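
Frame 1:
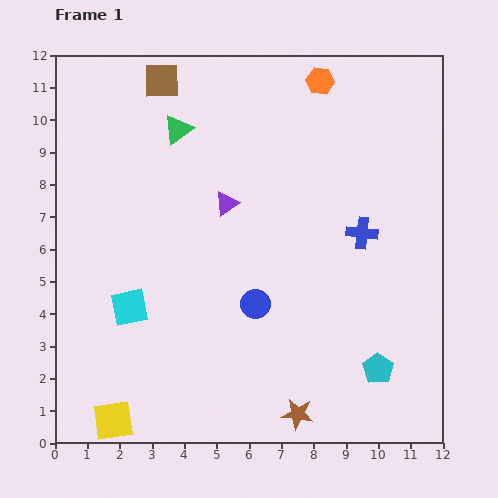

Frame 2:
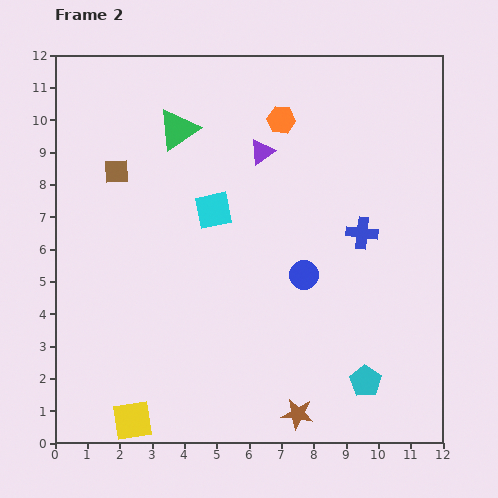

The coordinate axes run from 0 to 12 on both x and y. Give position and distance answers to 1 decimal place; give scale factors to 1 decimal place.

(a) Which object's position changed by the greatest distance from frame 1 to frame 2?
the cyan square

(moved 4.0; next 3.1)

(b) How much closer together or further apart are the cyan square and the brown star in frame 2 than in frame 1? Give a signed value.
+0.6

Distance in frame 1: 6.2. Distance in frame 2: 6.8.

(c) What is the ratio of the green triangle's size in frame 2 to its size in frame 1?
1.4×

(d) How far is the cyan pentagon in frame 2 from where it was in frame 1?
0.6

The cyan pentagon moved from (10.0, 2.3) to (9.6, 1.9), a distance of √(0.4² + 0.4²) ≈ 0.6.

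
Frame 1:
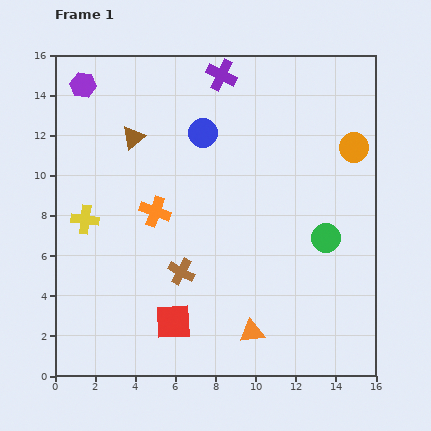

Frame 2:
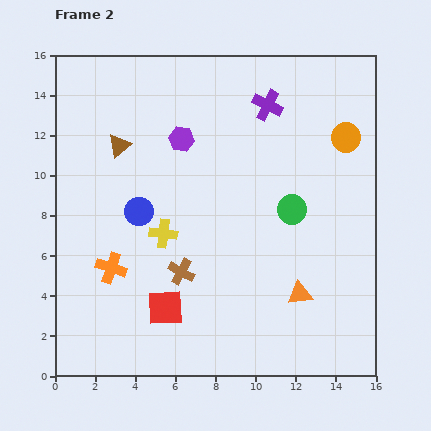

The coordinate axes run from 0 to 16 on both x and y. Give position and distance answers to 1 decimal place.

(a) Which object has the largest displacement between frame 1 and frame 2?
the purple hexagon

(moved 5.6; next 5.0)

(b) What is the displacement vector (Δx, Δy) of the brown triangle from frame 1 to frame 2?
(-0.7, -0.4)

The brown triangle was at (3.9, 11.9) in frame 1 and (3.2, 11.5) in frame 2.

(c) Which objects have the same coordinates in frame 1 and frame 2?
the brown cross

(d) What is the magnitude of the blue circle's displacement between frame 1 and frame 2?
5.0

The blue circle moved from (7.4, 12.1) to (4.2, 8.2), a distance of √(3.2² + 3.9²) ≈ 5.0.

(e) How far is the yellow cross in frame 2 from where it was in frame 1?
4.0

The yellow cross moved from (1.5, 7.8) to (5.4, 7.1), a distance of √(3.9² + 0.7²) ≈ 4.0.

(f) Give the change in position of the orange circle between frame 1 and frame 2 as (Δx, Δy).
(-0.4, 0.5)

The orange circle was at (14.9, 11.4) in frame 1 and (14.5, 11.9) in frame 2.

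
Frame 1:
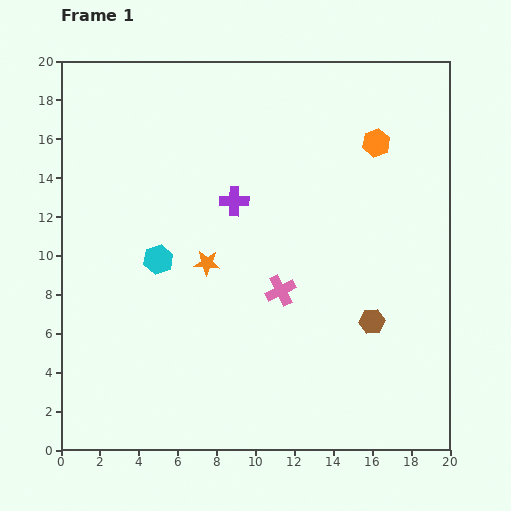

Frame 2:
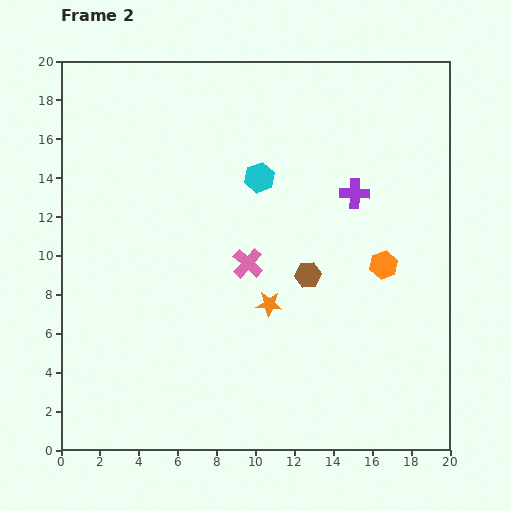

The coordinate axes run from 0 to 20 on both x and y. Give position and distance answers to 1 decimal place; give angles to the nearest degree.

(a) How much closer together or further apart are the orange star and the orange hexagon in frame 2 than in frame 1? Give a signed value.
-4.5

Distance in frame 1: 10.7. Distance in frame 2: 6.2.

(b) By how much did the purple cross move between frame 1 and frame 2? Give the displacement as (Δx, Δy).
(6.2, 0.4)

The purple cross was at (8.9, 12.8) in frame 1 and (15.1, 13.2) in frame 2.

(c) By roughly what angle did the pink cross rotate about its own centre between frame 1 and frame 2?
21° counter-clockwise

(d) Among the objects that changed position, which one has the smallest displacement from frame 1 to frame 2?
the pink cross

(moved 2.2)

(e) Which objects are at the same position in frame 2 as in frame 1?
none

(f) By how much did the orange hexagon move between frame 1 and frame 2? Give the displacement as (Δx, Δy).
(0.4, -6.3)

The orange hexagon was at (16.2, 15.8) in frame 1 and (16.6, 9.5) in frame 2.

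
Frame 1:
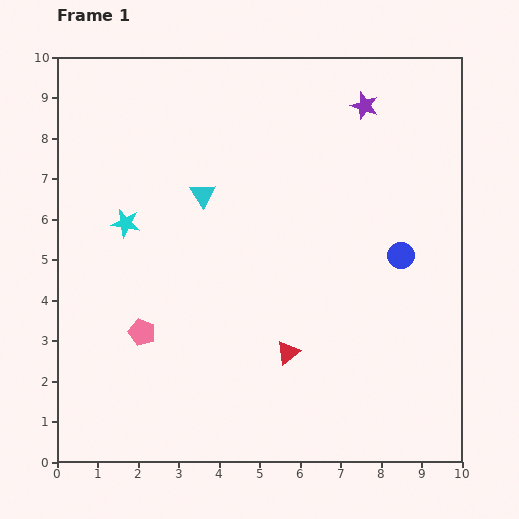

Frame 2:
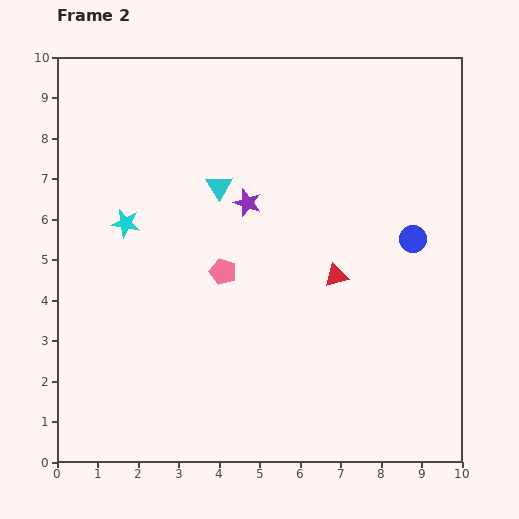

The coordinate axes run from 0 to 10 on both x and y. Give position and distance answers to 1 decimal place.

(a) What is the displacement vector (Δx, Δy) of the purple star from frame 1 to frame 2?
(-2.9, -2.4)

The purple star was at (7.6, 8.8) in frame 1 and (4.7, 6.4) in frame 2.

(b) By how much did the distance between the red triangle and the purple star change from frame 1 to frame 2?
-3.6

Distance in frame 1: 6.4. Distance in frame 2: 2.8.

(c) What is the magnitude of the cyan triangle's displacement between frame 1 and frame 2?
0.4

The cyan triangle moved from (3.6, 6.6) to (4.0, 6.8), a distance of √(0.4² + 0.2²) ≈ 0.4.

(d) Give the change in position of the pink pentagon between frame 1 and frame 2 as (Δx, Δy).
(2.0, 1.5)

The pink pentagon was at (2.1, 3.2) in frame 1 and (4.1, 4.7) in frame 2.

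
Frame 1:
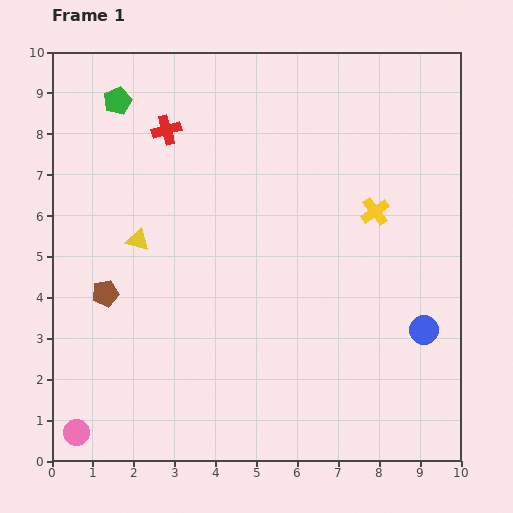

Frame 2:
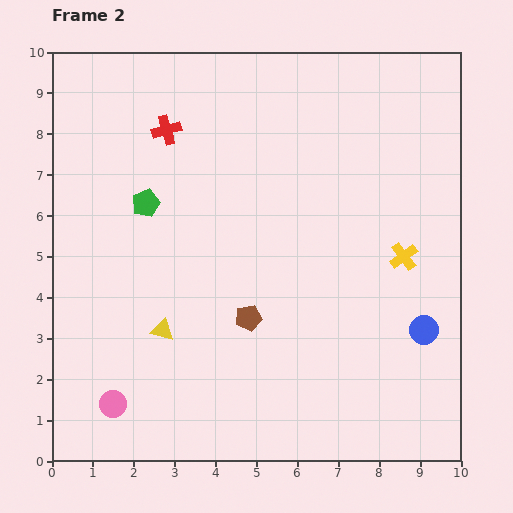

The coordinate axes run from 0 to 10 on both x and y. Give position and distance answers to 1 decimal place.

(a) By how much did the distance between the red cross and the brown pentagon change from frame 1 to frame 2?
+0.7

Distance in frame 1: 4.3. Distance in frame 2: 5.0.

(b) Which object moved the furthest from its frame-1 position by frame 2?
the brown pentagon

(moved 3.6; next 2.6)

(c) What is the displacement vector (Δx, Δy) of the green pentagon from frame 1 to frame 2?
(0.7, -2.5)

The green pentagon was at (1.6, 8.8) in frame 1 and (2.3, 6.3) in frame 2.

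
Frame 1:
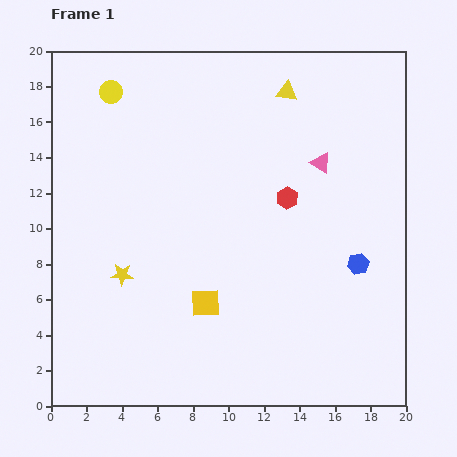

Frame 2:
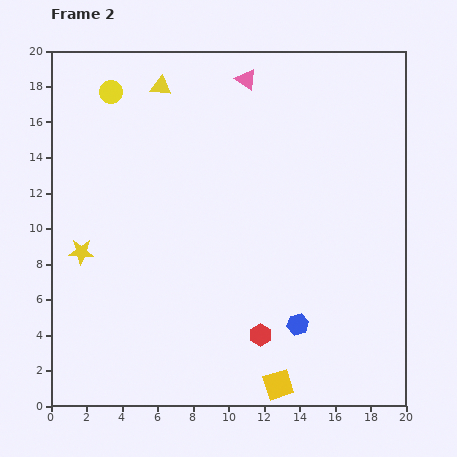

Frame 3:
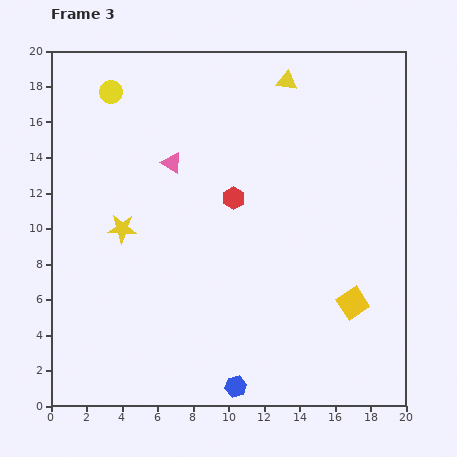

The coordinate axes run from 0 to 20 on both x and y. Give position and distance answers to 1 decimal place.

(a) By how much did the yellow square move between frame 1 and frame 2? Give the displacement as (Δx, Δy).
(4.1, -4.6)

The yellow square was at (8.7, 5.8) in frame 1 and (12.8, 1.2) in frame 2.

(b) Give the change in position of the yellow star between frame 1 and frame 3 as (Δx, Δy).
(0.0, 2.6)

The yellow star was at (4.0, 7.4) in frame 1 and (4.0, 10.0) in frame 3.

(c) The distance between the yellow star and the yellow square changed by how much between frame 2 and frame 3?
+0.3

Distance in frame 2: 13.4. Distance in frame 3: 13.7.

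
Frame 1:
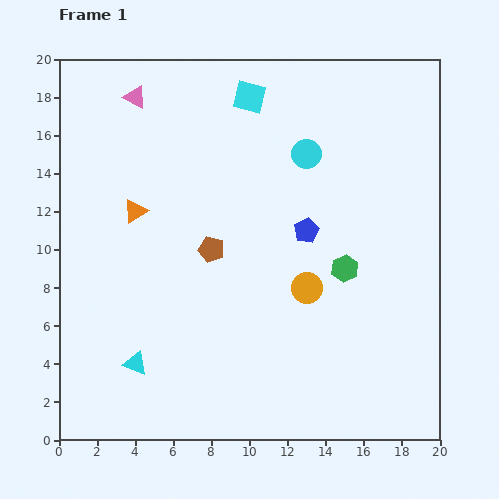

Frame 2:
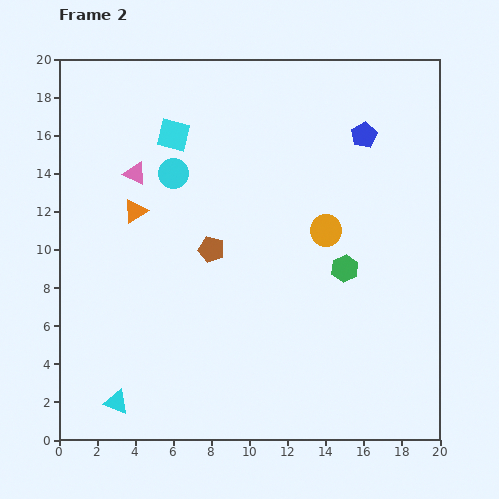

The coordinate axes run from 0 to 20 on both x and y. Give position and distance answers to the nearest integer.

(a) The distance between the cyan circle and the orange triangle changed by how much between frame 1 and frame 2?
-6

Distance in frame 1: 9. Distance in frame 2: 3.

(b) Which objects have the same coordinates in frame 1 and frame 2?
the green hexagon, the brown pentagon, the orange triangle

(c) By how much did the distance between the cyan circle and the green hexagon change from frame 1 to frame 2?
+4

Distance in frame 1: 6. Distance in frame 2: 10.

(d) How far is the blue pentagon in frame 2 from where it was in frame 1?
6

The blue pentagon moved from (13, 11) to (16, 16), a distance of √(3² + 5²) ≈ 6.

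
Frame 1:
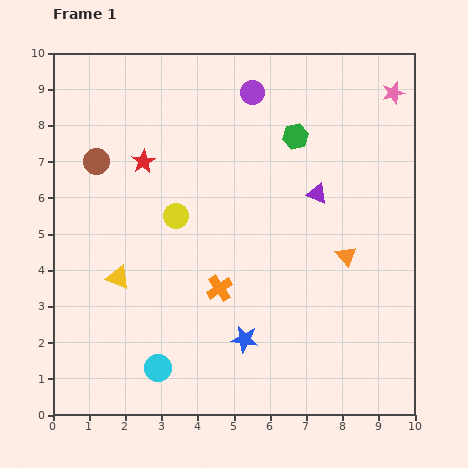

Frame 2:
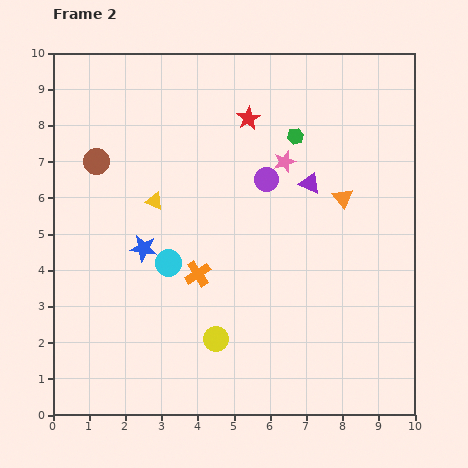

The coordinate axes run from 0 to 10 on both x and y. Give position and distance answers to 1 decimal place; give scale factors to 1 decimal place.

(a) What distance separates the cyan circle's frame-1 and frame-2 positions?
2.9

The cyan circle moved from (2.9, 1.3) to (3.2, 4.2), a distance of √(0.3² + 2.9²) ≈ 2.9.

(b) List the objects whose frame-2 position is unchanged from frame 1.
the green hexagon, the brown circle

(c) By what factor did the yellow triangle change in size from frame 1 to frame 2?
0.8×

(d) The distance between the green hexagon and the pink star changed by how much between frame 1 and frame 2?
-2.2

Distance in frame 1: 3.0. Distance in frame 2: 0.8.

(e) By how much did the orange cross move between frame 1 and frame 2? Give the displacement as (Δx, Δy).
(-0.6, 0.4)

The orange cross was at (4.6, 3.5) in frame 1 and (4.0, 3.9) in frame 2.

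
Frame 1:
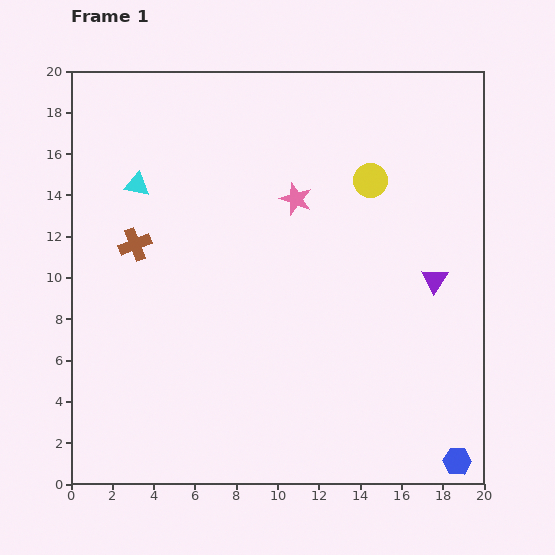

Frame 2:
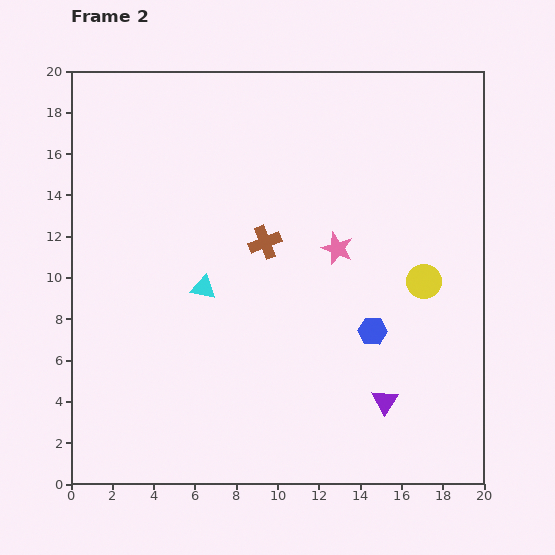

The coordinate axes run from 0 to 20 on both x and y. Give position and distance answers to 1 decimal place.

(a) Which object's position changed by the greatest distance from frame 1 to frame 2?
the blue hexagon

(moved 7.5; next 6.4)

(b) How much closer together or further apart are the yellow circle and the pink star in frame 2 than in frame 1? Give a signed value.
+0.8

Distance in frame 1: 3.7. Distance in frame 2: 4.5.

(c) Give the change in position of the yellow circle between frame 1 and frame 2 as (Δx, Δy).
(2.6, -4.9)

The yellow circle was at (14.5, 14.7) in frame 1 and (17.1, 9.8) in frame 2.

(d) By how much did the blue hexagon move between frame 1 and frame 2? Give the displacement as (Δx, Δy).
(-4.1, 6.3)

The blue hexagon was at (18.7, 1.1) in frame 1 and (14.6, 7.4) in frame 2.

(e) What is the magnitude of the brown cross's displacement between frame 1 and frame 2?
6.3

The brown cross moved from (3.1, 11.6) to (9.4, 11.7), a distance of √(6.3² + 0.1²) ≈ 6.3.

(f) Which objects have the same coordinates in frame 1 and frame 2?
none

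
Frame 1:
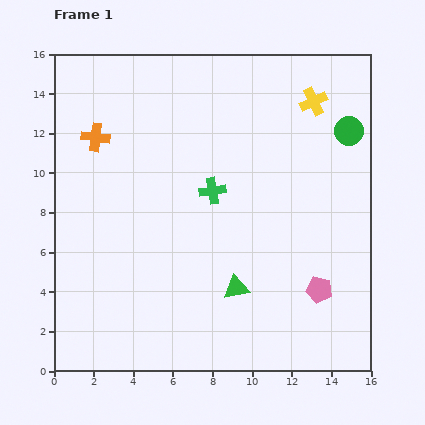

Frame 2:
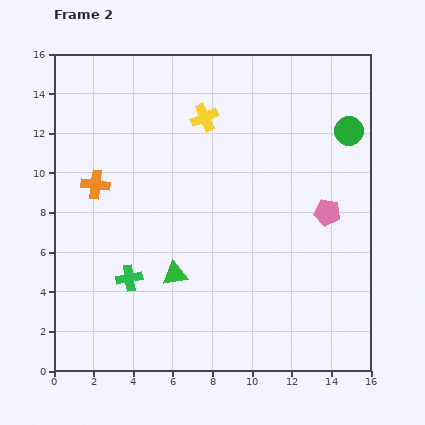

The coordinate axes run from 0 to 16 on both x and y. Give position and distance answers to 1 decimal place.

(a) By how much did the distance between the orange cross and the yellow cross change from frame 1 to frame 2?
-4.6

Distance in frame 1: 11.1. Distance in frame 2: 6.5.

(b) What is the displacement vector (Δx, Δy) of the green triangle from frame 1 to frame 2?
(-3.1, 0.7)

The green triangle was at (9.2, 4.2) in frame 1 and (6.1, 4.9) in frame 2.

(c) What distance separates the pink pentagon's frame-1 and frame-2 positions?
3.9

The pink pentagon moved from (13.4, 4.1) to (13.8, 8.0), a distance of √(0.4² + 3.9²) ≈ 3.9.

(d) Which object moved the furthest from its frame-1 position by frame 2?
the green cross

(moved 6.1; next 5.6)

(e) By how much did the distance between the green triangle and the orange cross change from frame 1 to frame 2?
-4.4

Distance in frame 1: 10.4. Distance in frame 2: 6.0.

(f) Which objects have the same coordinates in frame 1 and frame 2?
the green circle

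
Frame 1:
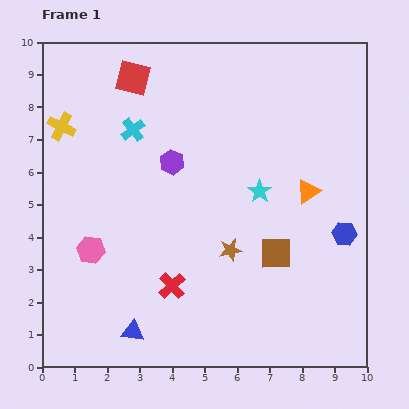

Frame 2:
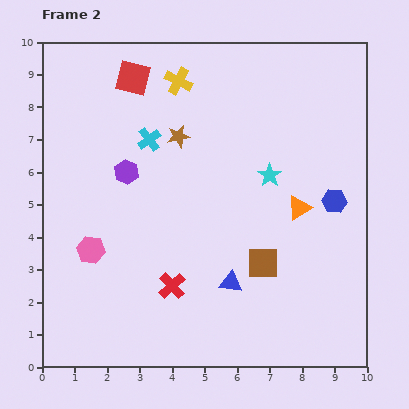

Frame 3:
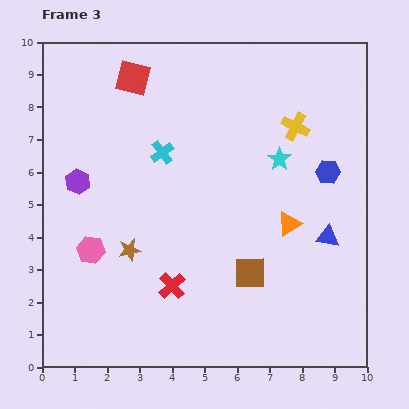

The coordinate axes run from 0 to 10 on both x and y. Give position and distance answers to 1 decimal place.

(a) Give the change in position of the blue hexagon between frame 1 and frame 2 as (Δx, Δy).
(-0.3, 1.0)

The blue hexagon was at (9.3, 4.1) in frame 1 and (9.0, 5.1) in frame 2.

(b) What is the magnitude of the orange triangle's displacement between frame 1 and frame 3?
1.2

The orange triangle moved from (8.2, 5.4) to (7.6, 4.4), a distance of √(0.6² + 1.0²) ≈ 1.2.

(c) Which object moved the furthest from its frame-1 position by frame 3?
the yellow cross

(moved 7.2; next 6.7)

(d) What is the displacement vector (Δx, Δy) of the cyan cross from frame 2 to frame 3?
(0.4, -0.4)

The cyan cross was at (3.3, 7.0) in frame 2 and (3.7, 6.6) in frame 3.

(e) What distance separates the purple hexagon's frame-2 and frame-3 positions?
1.5

The purple hexagon moved from (2.6, 6.0) to (1.1, 5.7), a distance of √(1.5² + 0.3²) ≈ 1.5.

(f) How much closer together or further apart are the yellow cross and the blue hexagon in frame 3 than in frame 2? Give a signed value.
-4.4

Distance in frame 2: 6.1. Distance in frame 3: 1.7.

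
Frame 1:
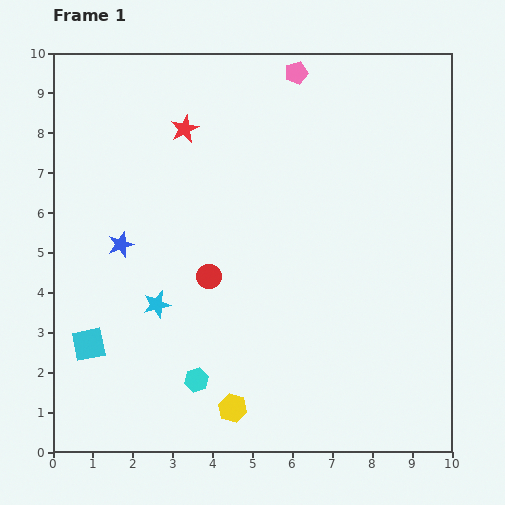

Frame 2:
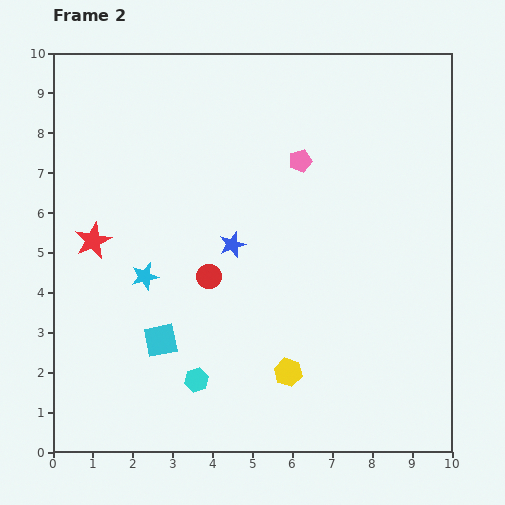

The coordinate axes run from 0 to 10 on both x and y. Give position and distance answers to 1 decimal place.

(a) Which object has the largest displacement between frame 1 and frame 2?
the red star

(moved 3.6; next 2.8)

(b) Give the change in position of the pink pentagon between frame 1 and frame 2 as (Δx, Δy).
(0.1, -2.2)

The pink pentagon was at (6.1, 9.5) in frame 1 and (6.2, 7.3) in frame 2.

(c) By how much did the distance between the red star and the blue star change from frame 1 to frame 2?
+0.2

Distance in frame 1: 3.3. Distance in frame 2: 3.5.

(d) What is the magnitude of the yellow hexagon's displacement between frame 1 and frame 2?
1.7

The yellow hexagon moved from (4.5, 1.1) to (5.9, 2.0), a distance of √(1.4² + 0.9²) ≈ 1.7.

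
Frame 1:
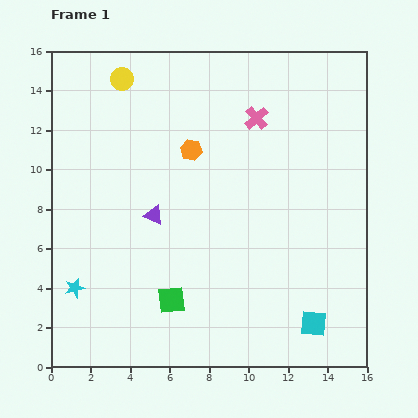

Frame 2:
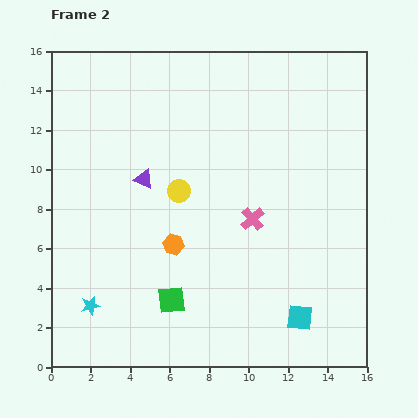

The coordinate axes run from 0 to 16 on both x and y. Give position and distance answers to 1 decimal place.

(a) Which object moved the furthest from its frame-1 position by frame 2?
the yellow circle

(moved 6.4; next 5.1)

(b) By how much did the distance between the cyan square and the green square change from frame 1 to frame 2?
-0.7

Distance in frame 1: 7.3. Distance in frame 2: 6.6.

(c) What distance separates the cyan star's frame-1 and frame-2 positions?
1.2

The cyan star moved from (1.2, 4.0) to (2.0, 3.1), a distance of √(0.8² + 0.9²) ≈ 1.2.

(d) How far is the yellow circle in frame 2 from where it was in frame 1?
6.4

The yellow circle moved from (3.6, 14.6) to (6.5, 8.9), a distance of √(2.9² + 5.7²) ≈ 6.4.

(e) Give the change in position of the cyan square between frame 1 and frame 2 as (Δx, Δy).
(-0.7, 0.3)

The cyan square was at (13.3, 2.2) in frame 1 and (12.6, 2.5) in frame 2.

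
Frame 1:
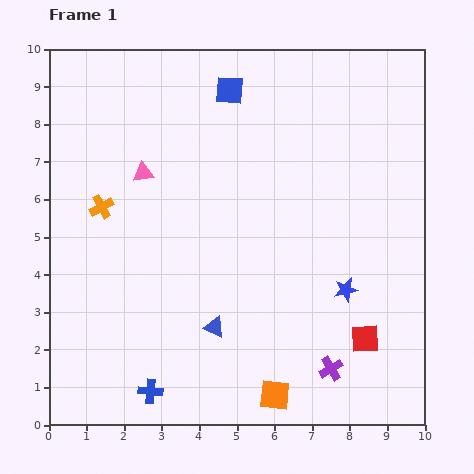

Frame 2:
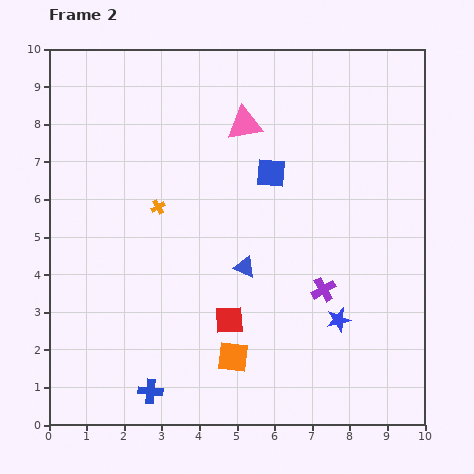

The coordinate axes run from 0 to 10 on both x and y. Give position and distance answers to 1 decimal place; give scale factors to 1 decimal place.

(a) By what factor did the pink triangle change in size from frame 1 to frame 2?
1.6×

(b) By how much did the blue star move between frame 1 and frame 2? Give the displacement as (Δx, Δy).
(-0.2, -0.8)

The blue star was at (7.9, 3.6) in frame 1 and (7.7, 2.8) in frame 2.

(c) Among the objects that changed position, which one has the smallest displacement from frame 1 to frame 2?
the blue star

(moved 0.8)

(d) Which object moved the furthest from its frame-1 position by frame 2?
the red square

(moved 3.6; next 3.0)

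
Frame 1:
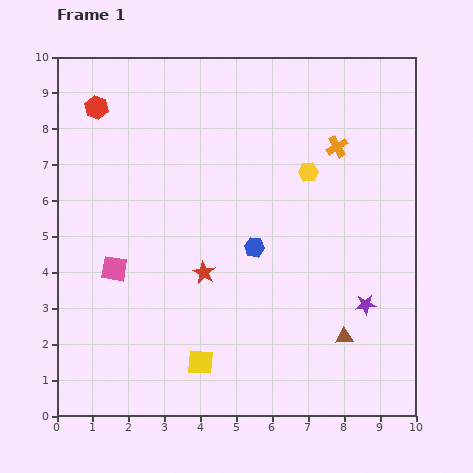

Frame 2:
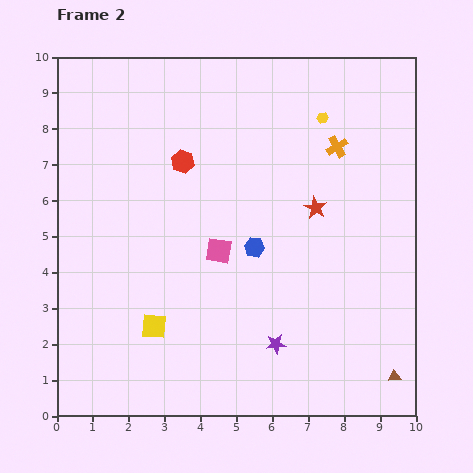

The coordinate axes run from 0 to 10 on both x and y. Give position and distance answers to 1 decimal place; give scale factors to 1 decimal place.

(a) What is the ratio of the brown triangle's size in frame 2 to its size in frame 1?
0.7×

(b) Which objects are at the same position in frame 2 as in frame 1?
the orange cross, the blue hexagon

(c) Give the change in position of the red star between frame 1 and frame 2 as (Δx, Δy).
(3.1, 1.8)

The red star was at (4.1, 4.0) in frame 1 and (7.2, 5.8) in frame 2.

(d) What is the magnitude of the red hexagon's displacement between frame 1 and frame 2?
2.8

The red hexagon moved from (1.1, 8.6) to (3.5, 7.1), a distance of √(2.4² + 1.5²) ≈ 2.8.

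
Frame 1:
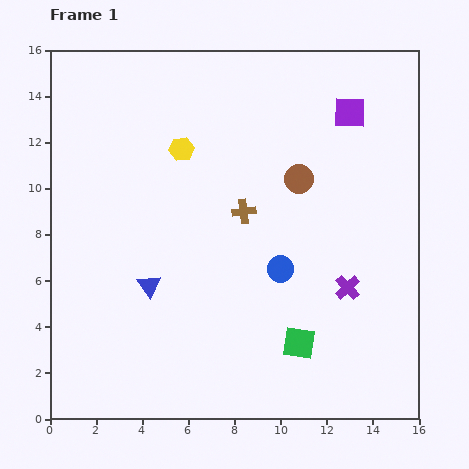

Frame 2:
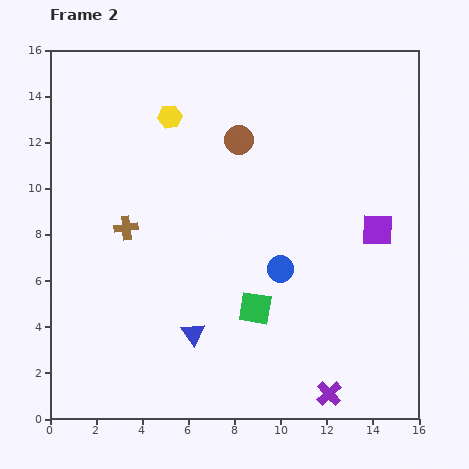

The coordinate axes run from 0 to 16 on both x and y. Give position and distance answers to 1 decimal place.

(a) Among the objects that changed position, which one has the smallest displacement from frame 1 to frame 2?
the yellow hexagon

(moved 1.5)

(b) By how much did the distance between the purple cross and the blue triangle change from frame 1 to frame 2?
-2.2

Distance in frame 1: 8.6. Distance in frame 2: 6.4.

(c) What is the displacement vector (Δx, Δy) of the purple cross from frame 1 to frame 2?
(-0.8, -4.6)

The purple cross was at (12.9, 5.7) in frame 1 and (12.1, 1.1) in frame 2.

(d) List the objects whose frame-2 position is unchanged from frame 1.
the blue circle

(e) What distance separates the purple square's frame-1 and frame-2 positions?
5.2

The purple square moved from (13.0, 13.3) to (14.2, 8.2), a distance of √(1.2² + 5.1²) ≈ 5.2.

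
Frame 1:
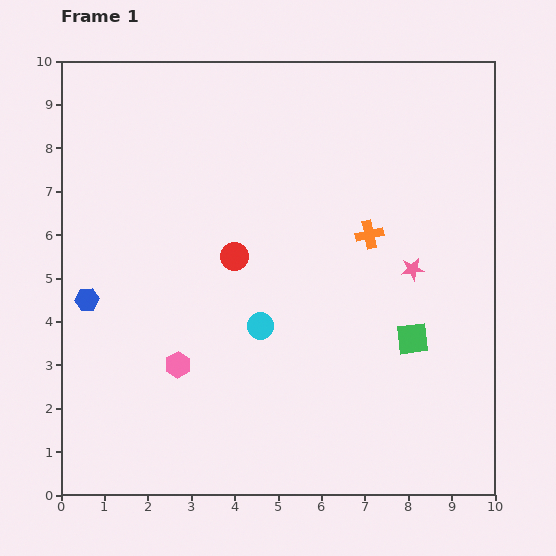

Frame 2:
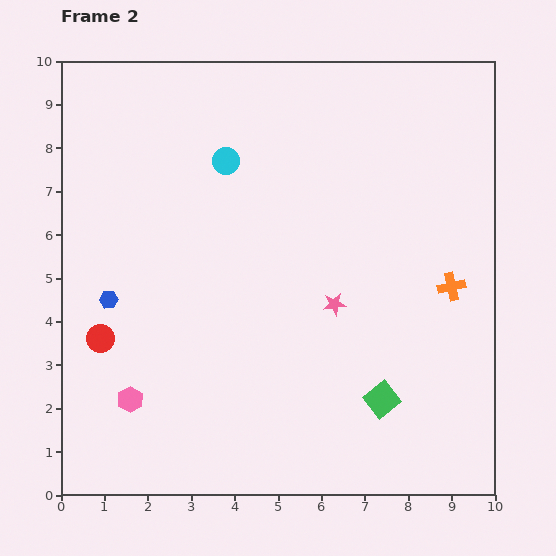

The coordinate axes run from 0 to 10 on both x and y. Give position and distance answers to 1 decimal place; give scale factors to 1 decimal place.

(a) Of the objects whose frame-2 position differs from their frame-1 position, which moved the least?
the blue hexagon

(moved 0.5)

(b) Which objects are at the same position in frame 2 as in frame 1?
none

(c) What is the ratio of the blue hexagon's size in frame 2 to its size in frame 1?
0.8×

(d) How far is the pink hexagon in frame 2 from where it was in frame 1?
1.4

The pink hexagon moved from (2.7, 3.0) to (1.6, 2.2), a distance of √(1.1² + 0.8²) ≈ 1.4.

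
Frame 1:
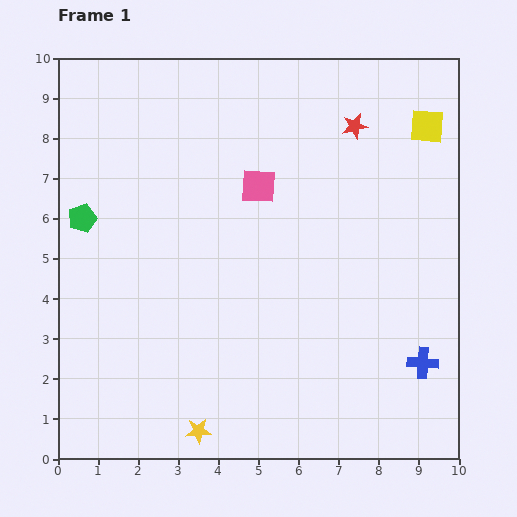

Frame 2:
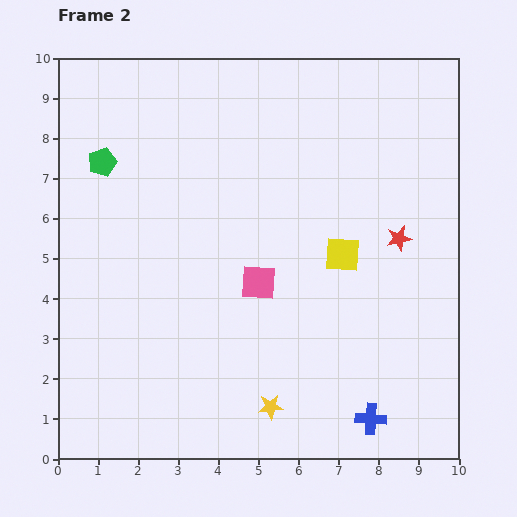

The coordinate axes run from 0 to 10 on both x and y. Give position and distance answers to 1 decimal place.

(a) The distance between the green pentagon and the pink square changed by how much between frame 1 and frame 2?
+0.4

Distance in frame 1: 4.5. Distance in frame 2: 4.9.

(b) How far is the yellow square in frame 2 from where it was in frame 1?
3.8

The yellow square moved from (9.2, 8.3) to (7.1, 5.1), a distance of √(2.1² + 3.2²) ≈ 3.8.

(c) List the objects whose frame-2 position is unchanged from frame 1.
none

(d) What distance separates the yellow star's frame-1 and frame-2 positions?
1.9

The yellow star moved from (3.5, 0.7) to (5.3, 1.3), a distance of √(1.8² + 0.6²) ≈ 1.9.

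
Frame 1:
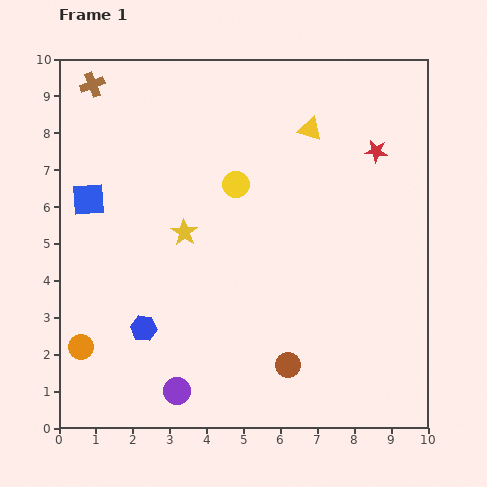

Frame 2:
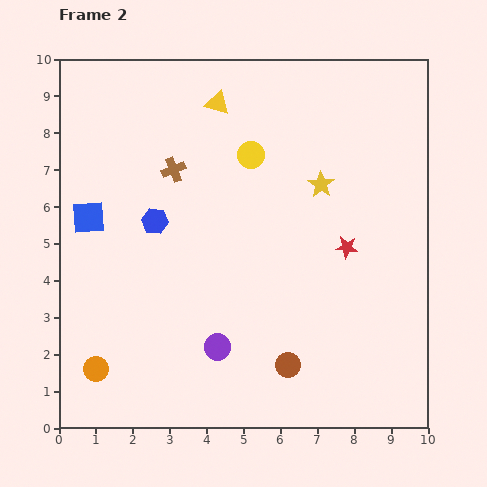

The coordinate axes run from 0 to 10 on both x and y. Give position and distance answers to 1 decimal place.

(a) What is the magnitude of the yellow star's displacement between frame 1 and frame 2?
3.9

The yellow star moved from (3.4, 5.3) to (7.1, 6.6), a distance of √(3.7² + 1.3²) ≈ 3.9.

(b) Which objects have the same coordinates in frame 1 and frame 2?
the brown circle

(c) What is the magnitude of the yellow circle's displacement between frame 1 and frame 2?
0.9

The yellow circle moved from (4.8, 6.6) to (5.2, 7.4), a distance of √(0.4² + 0.8²) ≈ 0.9.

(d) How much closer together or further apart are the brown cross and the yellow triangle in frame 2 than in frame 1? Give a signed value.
-3.8

Distance in frame 1: 6.0. Distance in frame 2: 2.2.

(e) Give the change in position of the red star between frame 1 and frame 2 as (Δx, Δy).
(-0.8, -2.6)

The red star was at (8.6, 7.5) in frame 1 and (7.8, 4.9) in frame 2.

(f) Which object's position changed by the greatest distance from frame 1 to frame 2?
the yellow star

(moved 3.9; next 3.2)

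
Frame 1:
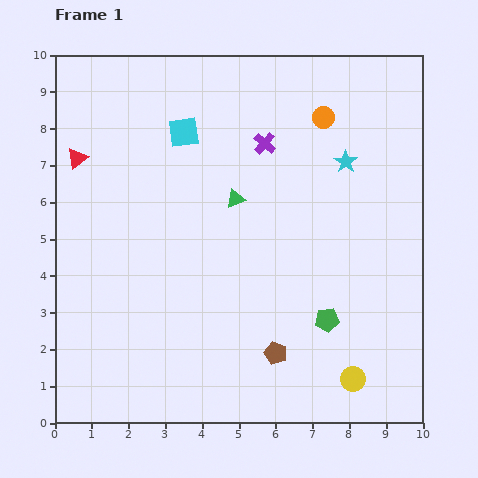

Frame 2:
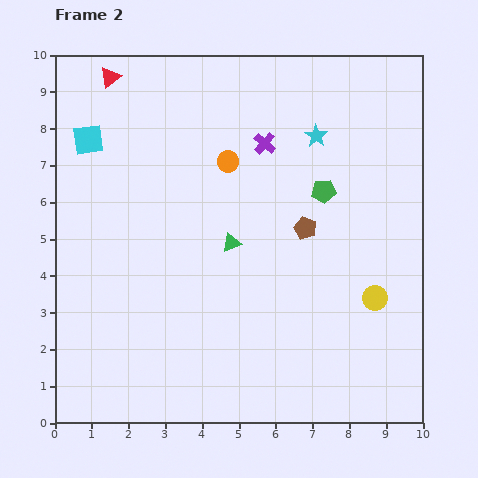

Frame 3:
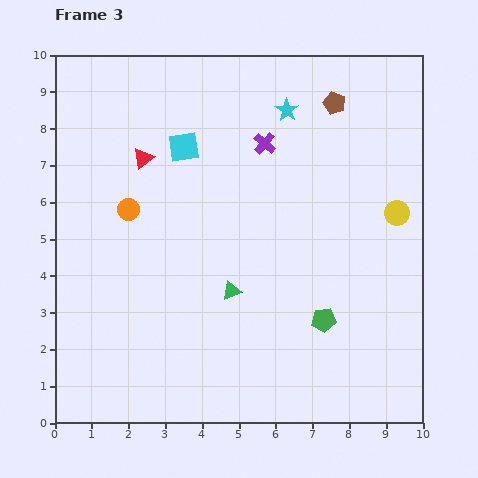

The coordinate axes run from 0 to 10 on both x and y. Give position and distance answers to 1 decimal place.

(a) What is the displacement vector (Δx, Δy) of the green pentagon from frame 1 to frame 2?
(-0.1, 3.5)

The green pentagon was at (7.4, 2.8) in frame 1 and (7.3, 6.3) in frame 2.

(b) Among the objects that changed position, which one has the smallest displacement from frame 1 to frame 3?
the green pentagon

(moved 0.1)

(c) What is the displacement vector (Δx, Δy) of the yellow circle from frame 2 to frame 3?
(0.6, 2.3)

The yellow circle was at (8.7, 3.4) in frame 2 and (9.3, 5.7) in frame 3.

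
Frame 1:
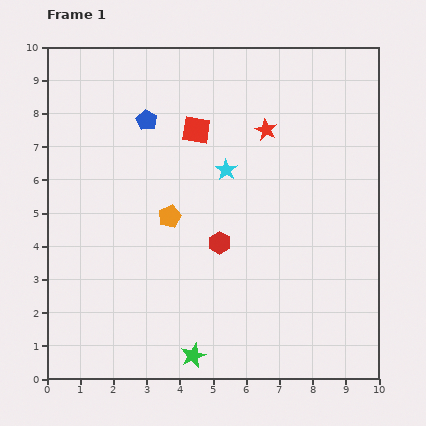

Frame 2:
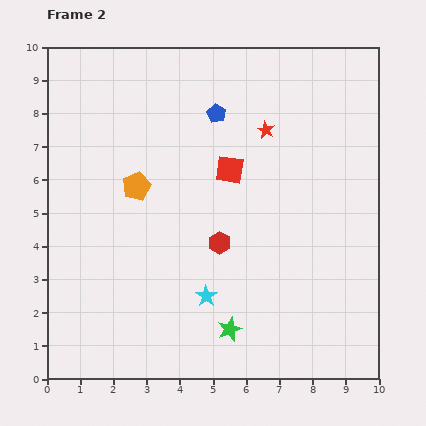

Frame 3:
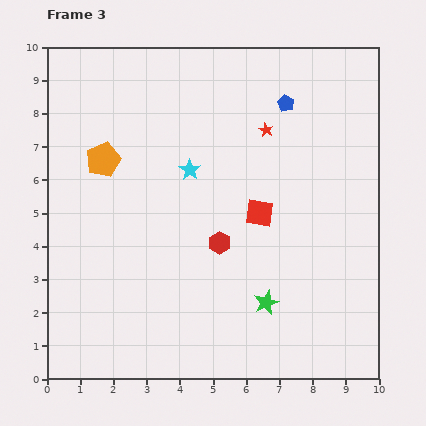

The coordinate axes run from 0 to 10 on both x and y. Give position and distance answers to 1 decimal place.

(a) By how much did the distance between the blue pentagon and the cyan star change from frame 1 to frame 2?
+2.7

Distance in frame 1: 2.8. Distance in frame 2: 5.5.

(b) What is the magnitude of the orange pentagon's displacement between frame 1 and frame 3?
2.6

The orange pentagon moved from (3.7, 4.9) to (1.7, 6.6), a distance of √(2.0² + 1.7²) ≈ 2.6.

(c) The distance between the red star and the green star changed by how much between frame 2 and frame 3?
-0.9

Distance in frame 2: 6.1. Distance in frame 3: 5.2.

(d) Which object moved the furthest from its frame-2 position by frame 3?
the cyan star

(moved 3.8; next 2.1)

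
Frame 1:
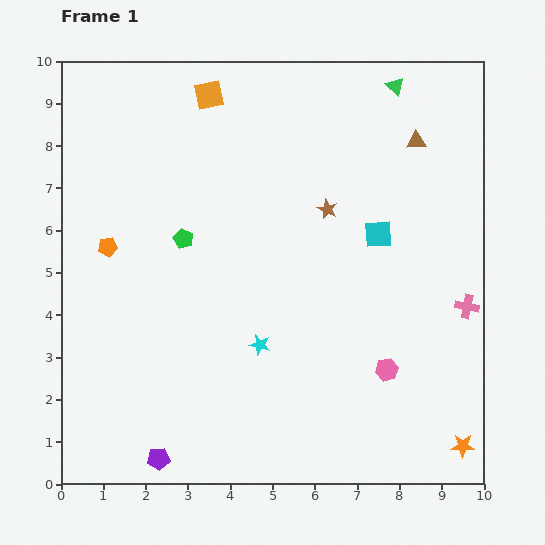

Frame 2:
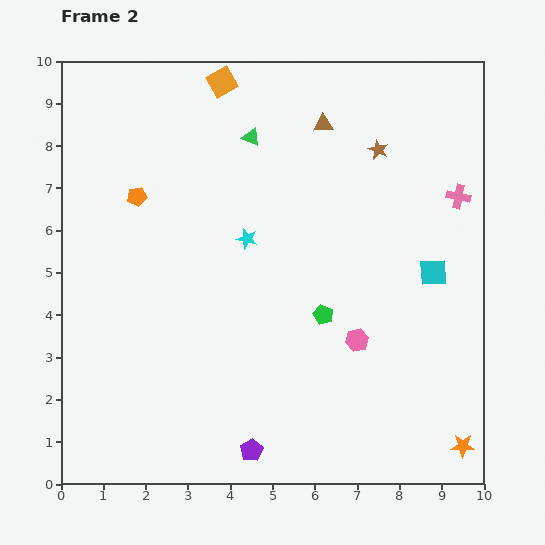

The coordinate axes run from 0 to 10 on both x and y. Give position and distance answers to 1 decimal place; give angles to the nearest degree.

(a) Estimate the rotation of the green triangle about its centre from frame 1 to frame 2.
19° counter-clockwise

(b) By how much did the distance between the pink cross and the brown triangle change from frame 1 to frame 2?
-0.5

Distance in frame 1: 4.1. Distance in frame 2: 3.6.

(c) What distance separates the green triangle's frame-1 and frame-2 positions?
3.6

The green triangle moved from (7.9, 9.4) to (4.5, 8.2), a distance of √(3.4² + 1.2²) ≈ 3.6.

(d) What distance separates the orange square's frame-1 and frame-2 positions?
0.4

The orange square moved from (3.5, 9.2) to (3.8, 9.5), a distance of √(0.3² + 0.3²) ≈ 0.4.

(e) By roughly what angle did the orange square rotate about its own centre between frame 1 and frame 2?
18° counter-clockwise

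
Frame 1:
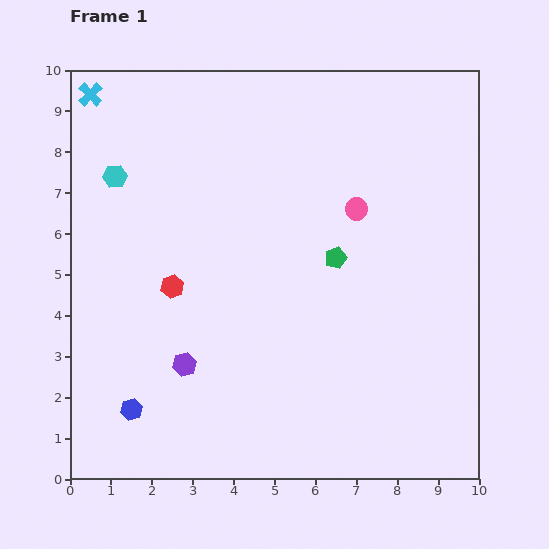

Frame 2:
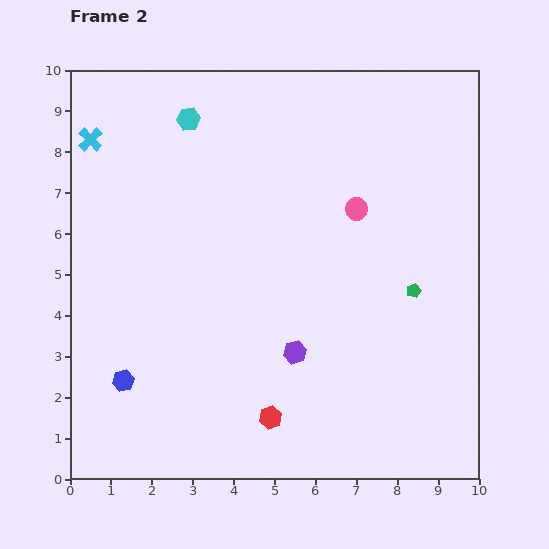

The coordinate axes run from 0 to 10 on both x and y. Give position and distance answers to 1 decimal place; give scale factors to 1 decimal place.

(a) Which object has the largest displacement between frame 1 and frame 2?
the red hexagon

(moved 4.0; next 2.7)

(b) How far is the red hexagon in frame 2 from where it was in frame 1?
4.0

The red hexagon moved from (2.5, 4.7) to (4.9, 1.5), a distance of √(2.4² + 3.2²) ≈ 4.0.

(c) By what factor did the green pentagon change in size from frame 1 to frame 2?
0.7×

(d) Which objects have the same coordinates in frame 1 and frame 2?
the pink circle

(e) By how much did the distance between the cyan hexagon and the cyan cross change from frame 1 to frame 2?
+0.4

Distance in frame 1: 2.1. Distance in frame 2: 2.5.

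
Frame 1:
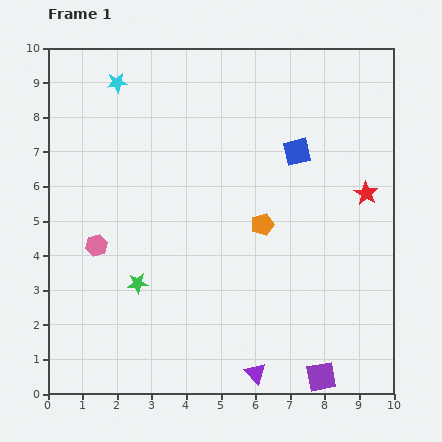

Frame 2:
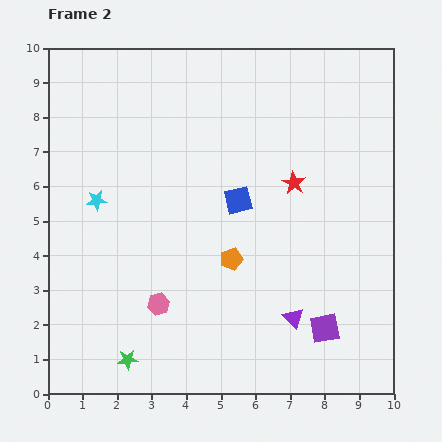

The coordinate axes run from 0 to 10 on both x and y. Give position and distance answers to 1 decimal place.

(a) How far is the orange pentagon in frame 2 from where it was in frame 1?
1.3

The orange pentagon moved from (6.2, 4.9) to (5.3, 3.9), a distance of √(0.9² + 1.0²) ≈ 1.3.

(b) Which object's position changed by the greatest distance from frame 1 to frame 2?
the cyan star

(moved 3.5; next 2.5)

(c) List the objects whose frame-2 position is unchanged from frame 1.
none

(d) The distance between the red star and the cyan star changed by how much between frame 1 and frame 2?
-2.2

Distance in frame 1: 7.9. Distance in frame 2: 5.7.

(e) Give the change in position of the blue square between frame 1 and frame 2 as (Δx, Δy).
(-1.7, -1.4)

The blue square was at (7.2, 7.0) in frame 1 and (5.5, 5.6) in frame 2.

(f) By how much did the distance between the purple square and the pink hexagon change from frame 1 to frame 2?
-2.6

Distance in frame 1: 7.5. Distance in frame 2: 4.9.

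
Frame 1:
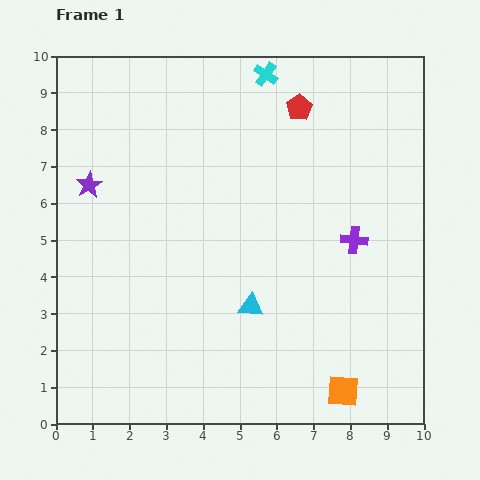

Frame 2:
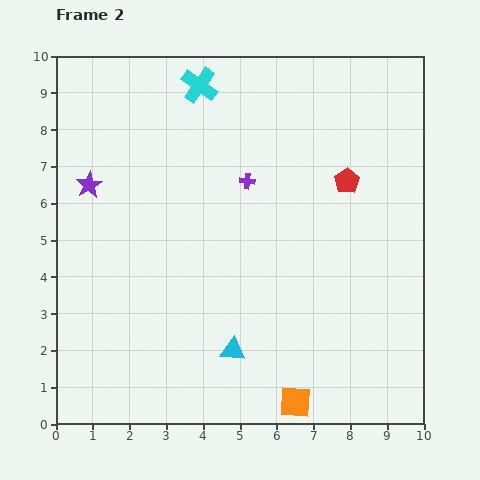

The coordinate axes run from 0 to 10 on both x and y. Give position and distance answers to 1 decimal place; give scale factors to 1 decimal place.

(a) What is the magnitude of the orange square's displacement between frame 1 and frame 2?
1.3

The orange square moved from (7.8, 0.9) to (6.5, 0.6), a distance of √(1.3² + 0.3²) ≈ 1.3.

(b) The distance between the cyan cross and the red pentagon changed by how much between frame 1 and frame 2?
+3.5

Distance in frame 1: 1.3. Distance in frame 2: 4.8.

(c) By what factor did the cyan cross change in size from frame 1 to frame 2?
1.5×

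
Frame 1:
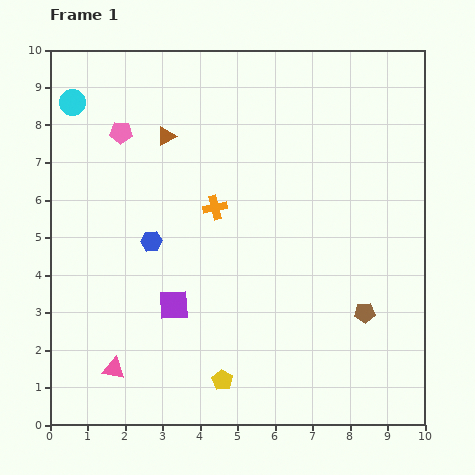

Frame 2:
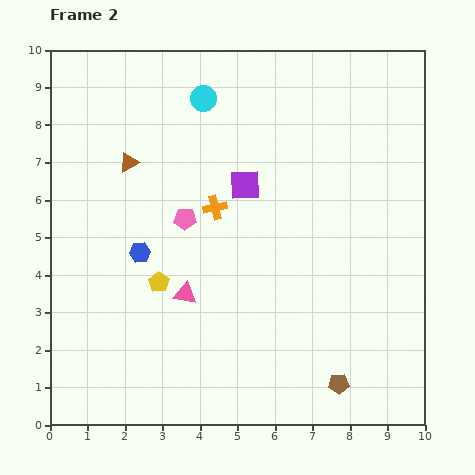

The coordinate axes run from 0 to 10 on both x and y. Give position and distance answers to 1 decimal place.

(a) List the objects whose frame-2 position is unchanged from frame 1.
the orange cross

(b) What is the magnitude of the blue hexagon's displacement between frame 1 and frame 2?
0.4

The blue hexagon moved from (2.7, 4.9) to (2.4, 4.6), a distance of √(0.3² + 0.3²) ≈ 0.4.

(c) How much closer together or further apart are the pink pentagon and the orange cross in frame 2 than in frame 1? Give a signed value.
-2.3

Distance in frame 1: 3.2. Distance in frame 2: 0.9.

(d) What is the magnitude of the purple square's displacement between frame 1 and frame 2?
3.7

The purple square moved from (3.3, 3.2) to (5.2, 6.4), a distance of √(1.9² + 3.2²) ≈ 3.7.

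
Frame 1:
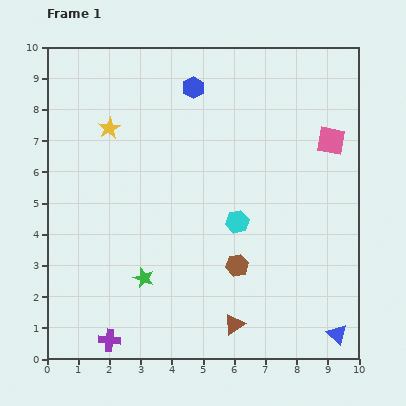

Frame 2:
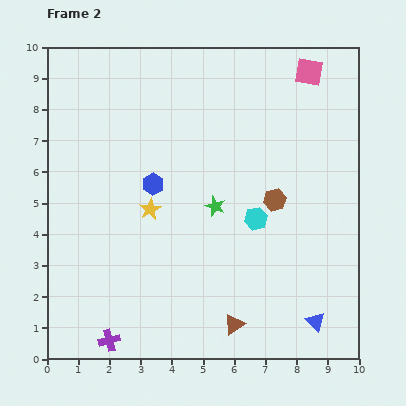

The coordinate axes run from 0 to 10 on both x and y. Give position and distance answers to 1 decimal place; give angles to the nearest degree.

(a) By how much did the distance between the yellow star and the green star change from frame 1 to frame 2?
-2.8

Distance in frame 1: 4.9. Distance in frame 2: 2.1.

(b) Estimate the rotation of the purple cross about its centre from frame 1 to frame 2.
20° counter-clockwise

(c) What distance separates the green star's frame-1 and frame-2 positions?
3.3

The green star moved from (3.1, 2.6) to (5.4, 4.9), a distance of √(2.3² + 2.3²) ≈ 3.3.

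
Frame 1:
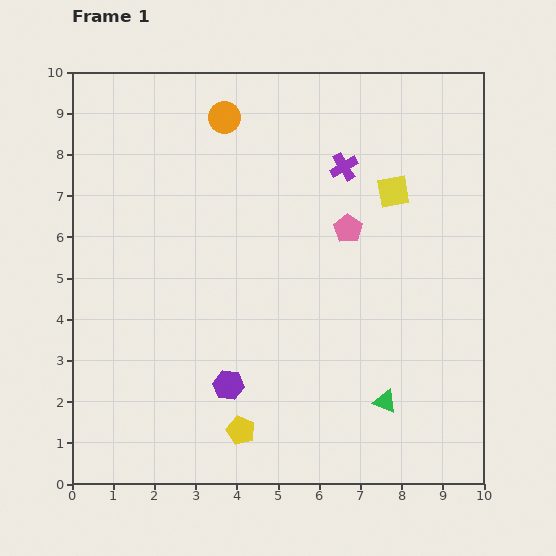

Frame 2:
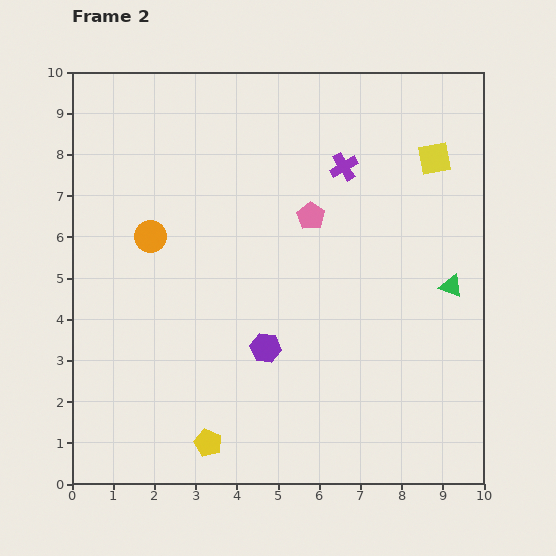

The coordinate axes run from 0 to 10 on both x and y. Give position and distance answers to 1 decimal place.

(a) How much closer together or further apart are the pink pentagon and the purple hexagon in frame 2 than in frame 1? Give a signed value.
-1.4

Distance in frame 1: 4.8. Distance in frame 2: 3.4.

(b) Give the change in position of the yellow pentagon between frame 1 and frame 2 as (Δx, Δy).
(-0.8, -0.3)

The yellow pentagon was at (4.1, 1.3) in frame 1 and (3.3, 1.0) in frame 2.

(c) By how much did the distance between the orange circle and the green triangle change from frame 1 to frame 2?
-0.5

Distance in frame 1: 7.9. Distance in frame 2: 7.4.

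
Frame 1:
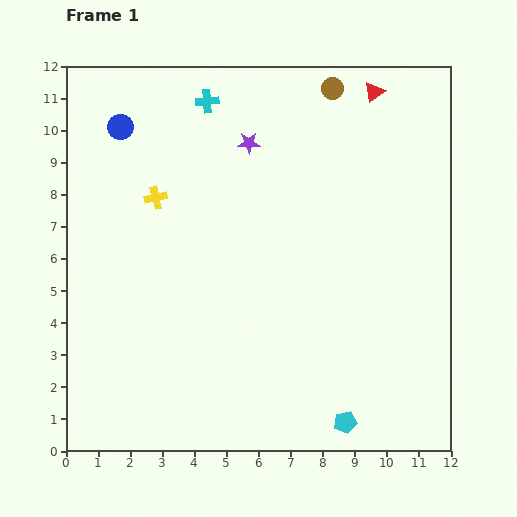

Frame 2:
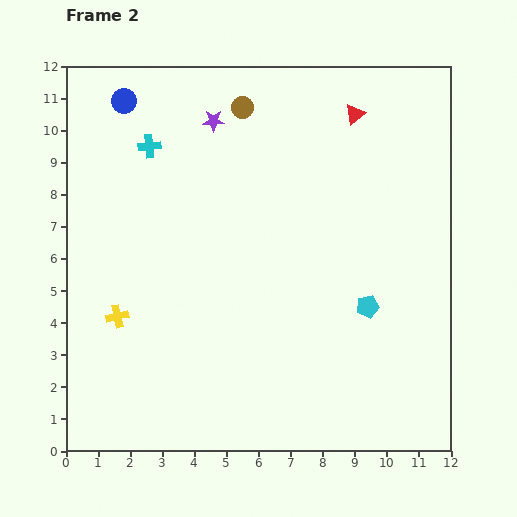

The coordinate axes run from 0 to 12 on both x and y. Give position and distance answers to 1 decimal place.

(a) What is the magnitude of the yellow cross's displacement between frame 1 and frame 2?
3.9

The yellow cross moved from (2.8, 7.9) to (1.6, 4.2), a distance of √(1.2² + 3.7²) ≈ 3.9.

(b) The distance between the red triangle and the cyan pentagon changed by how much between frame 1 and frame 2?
-4.3

Distance in frame 1: 10.3. Distance in frame 2: 6.0.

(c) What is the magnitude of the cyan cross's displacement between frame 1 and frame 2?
2.3

The cyan cross moved from (4.4, 10.9) to (2.6, 9.5), a distance of √(1.8² + 1.4²) ≈ 2.3.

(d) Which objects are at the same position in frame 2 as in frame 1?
none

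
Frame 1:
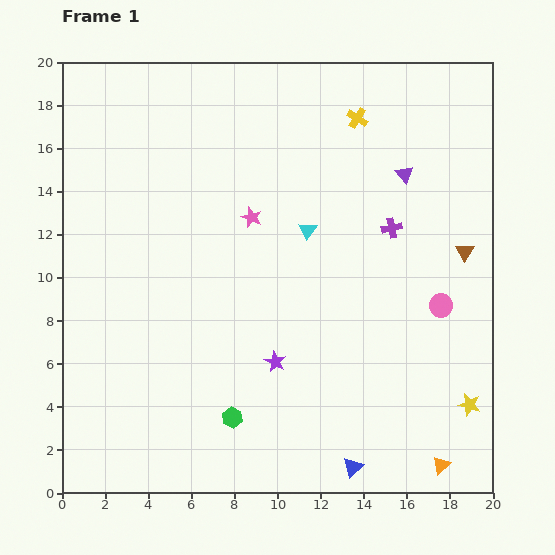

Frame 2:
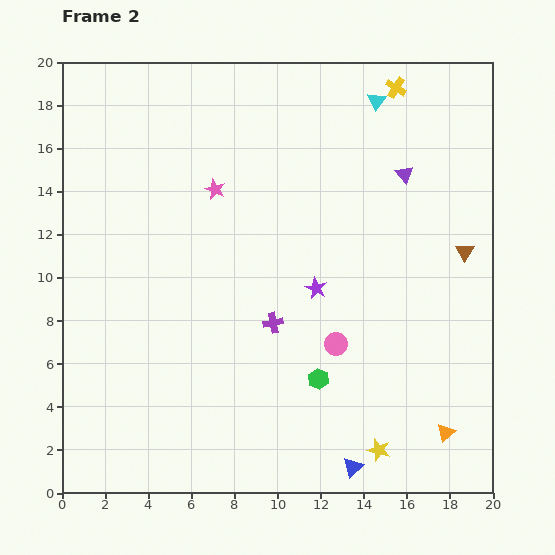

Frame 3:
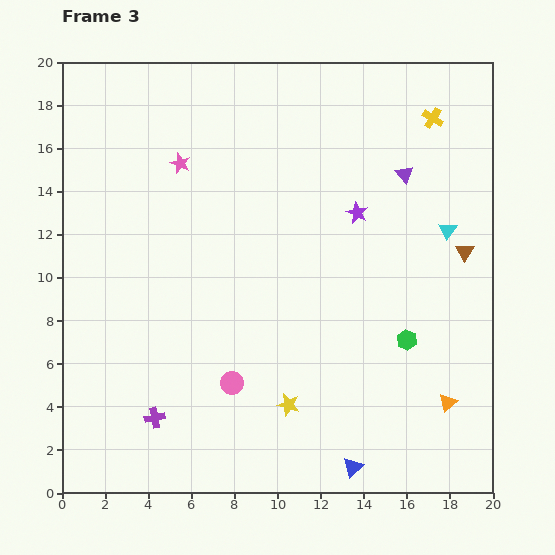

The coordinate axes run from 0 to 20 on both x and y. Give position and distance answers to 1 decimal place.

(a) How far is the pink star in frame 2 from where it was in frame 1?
2.1

The pink star moved from (8.8, 12.8) to (7.1, 14.1), a distance of √(1.7² + 1.3²) ≈ 2.1.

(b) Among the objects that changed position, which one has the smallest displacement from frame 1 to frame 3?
the orange triangle

(moved 2.9)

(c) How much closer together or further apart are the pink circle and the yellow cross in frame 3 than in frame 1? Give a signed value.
+5.9

Distance in frame 1: 9.5. Distance in frame 3: 15.4.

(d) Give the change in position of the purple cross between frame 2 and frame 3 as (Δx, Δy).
(-5.5, -4.4)

The purple cross was at (9.8, 7.9) in frame 2 and (4.3, 3.5) in frame 3.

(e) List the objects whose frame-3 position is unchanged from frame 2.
the blue triangle, the purple triangle, the brown triangle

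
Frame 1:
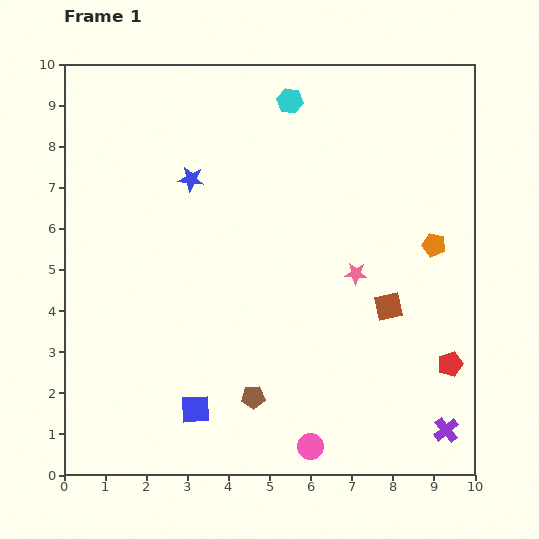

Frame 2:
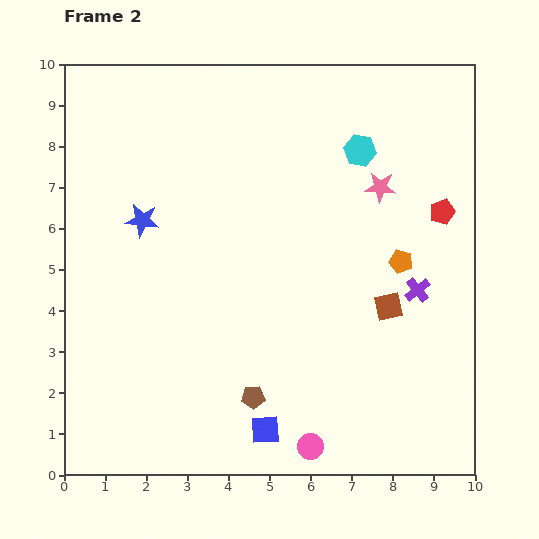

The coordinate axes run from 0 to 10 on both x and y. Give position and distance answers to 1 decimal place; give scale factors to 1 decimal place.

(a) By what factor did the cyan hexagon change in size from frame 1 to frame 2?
1.3×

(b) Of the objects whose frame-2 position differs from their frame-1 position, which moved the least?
the orange pentagon

(moved 0.9)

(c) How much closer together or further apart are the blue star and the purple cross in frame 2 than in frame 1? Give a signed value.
-1.8

Distance in frame 1: 8.7. Distance in frame 2: 6.9.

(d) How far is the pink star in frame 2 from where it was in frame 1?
2.2

The pink star moved from (7.1, 4.9) to (7.7, 7.0), a distance of √(0.6² + 2.1²) ≈ 2.2.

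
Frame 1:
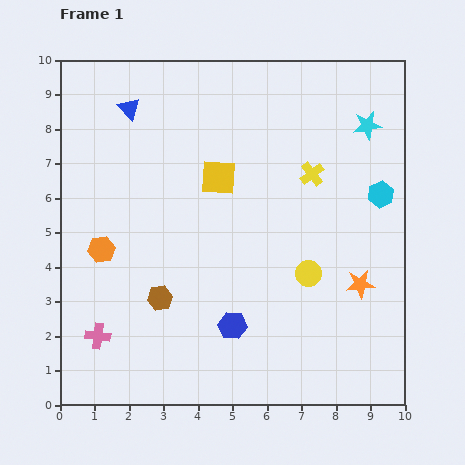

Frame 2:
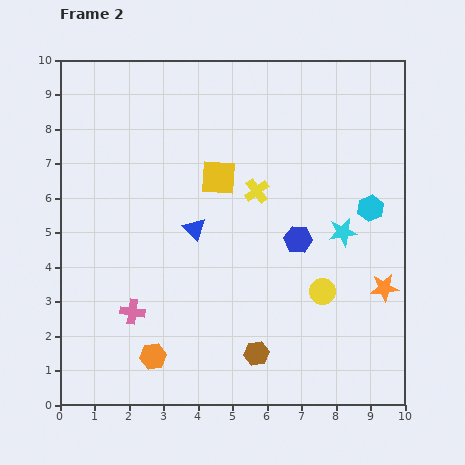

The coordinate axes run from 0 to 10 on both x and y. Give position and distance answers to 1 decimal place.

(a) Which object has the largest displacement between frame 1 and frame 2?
the blue triangle

(moved 4.0; next 3.4)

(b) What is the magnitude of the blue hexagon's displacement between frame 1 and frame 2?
3.1

The blue hexagon moved from (5.0, 2.3) to (6.9, 4.8), a distance of √(1.9² + 2.5²) ≈ 3.1.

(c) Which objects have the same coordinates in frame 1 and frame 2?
the yellow square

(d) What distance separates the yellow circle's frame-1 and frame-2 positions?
0.6

The yellow circle moved from (7.2, 3.8) to (7.6, 3.3), a distance of √(0.4² + 0.5²) ≈ 0.6.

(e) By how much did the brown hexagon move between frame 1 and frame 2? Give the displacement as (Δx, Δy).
(2.8, -1.6)

The brown hexagon was at (2.9, 3.1) in frame 1 and (5.7, 1.5) in frame 2.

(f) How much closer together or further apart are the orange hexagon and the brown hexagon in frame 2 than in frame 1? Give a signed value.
+0.8

Distance in frame 1: 2.2. Distance in frame 2: 3.0.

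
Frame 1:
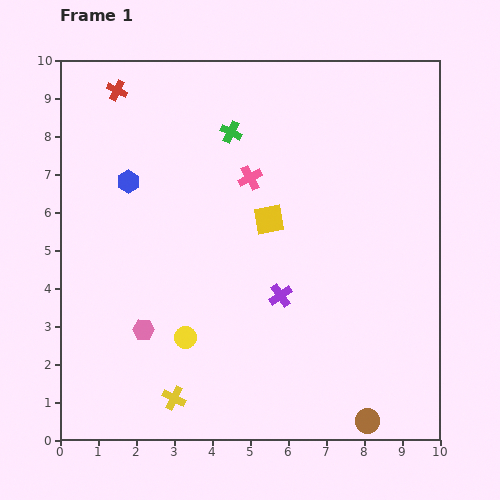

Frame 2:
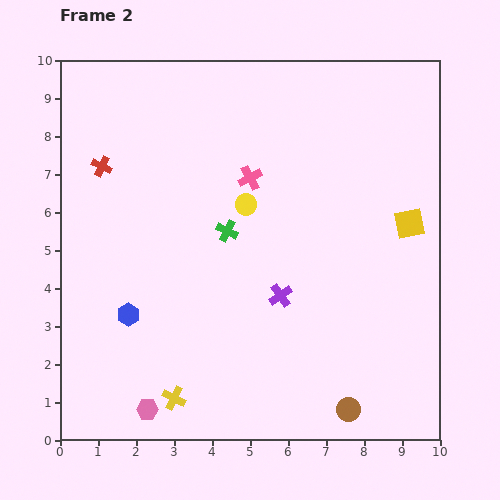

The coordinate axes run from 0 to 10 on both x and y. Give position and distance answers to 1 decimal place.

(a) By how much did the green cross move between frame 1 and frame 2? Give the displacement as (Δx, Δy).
(-0.1, -2.6)

The green cross was at (4.5, 8.1) in frame 1 and (4.4, 5.5) in frame 2.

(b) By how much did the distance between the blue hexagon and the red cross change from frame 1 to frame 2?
+1.6

Distance in frame 1: 2.4. Distance in frame 2: 4.0.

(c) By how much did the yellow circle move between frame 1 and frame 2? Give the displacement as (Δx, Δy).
(1.6, 3.5)

The yellow circle was at (3.3, 2.7) in frame 1 and (4.9, 6.2) in frame 2.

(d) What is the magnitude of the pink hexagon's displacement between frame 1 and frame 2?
2.1

The pink hexagon moved from (2.2, 2.9) to (2.3, 0.8), a distance of √(0.1² + 2.1²) ≈ 2.1.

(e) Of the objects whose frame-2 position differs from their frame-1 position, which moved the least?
the brown circle

(moved 0.6)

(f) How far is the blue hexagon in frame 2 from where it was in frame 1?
3.5

The blue hexagon moved from (1.8, 6.8) to (1.8, 3.3), a distance of √(0.0² + 3.5²) ≈ 3.5.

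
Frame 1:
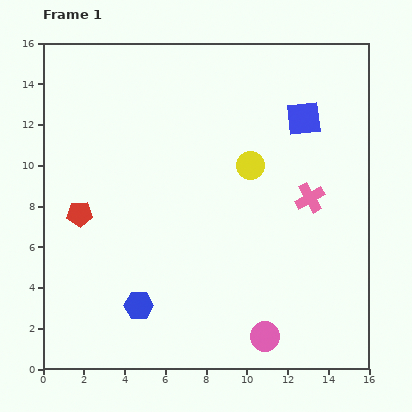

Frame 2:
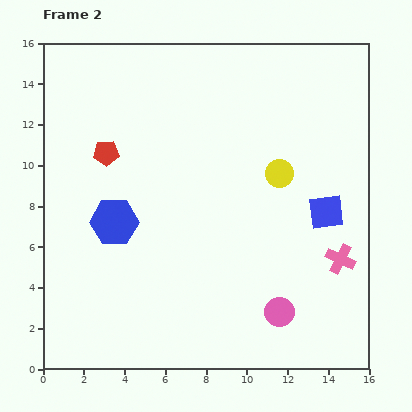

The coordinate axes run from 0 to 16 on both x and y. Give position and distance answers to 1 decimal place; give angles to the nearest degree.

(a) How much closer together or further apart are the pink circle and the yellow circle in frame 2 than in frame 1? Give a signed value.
-1.6

Distance in frame 1: 8.4. Distance in frame 2: 6.8.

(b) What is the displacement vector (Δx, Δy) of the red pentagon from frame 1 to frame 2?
(1.3, 3.0)

The red pentagon was at (1.8, 7.6) in frame 1 and (3.1, 10.6) in frame 2.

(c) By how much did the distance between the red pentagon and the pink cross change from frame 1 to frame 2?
+1.3

Distance in frame 1: 11.3. Distance in frame 2: 12.6.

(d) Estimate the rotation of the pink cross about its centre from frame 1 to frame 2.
34° counter-clockwise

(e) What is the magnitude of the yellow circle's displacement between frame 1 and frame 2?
1.5

The yellow circle moved from (10.2, 10.0) to (11.6, 9.6), a distance of √(1.4² + 0.4²) ≈ 1.5.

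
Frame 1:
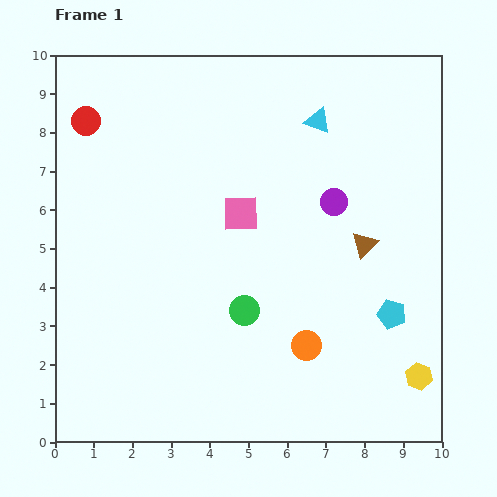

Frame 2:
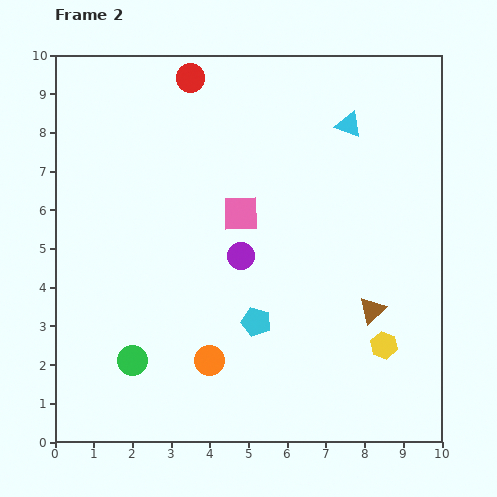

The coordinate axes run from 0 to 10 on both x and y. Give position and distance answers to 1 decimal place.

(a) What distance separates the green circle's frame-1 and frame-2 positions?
3.2

The green circle moved from (4.9, 3.4) to (2.0, 2.1), a distance of √(2.9² + 1.3²) ≈ 3.2.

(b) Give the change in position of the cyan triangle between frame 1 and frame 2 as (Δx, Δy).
(0.8, -0.1)

The cyan triangle was at (6.8, 8.3) in frame 1 and (7.6, 8.2) in frame 2.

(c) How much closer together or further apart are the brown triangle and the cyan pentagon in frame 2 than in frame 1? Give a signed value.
+1.1

Distance in frame 1: 1.9. Distance in frame 2: 3.0.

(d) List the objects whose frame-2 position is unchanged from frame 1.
the pink square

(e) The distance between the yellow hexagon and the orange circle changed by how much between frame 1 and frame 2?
+1.5

Distance in frame 1: 3.0. Distance in frame 2: 4.5.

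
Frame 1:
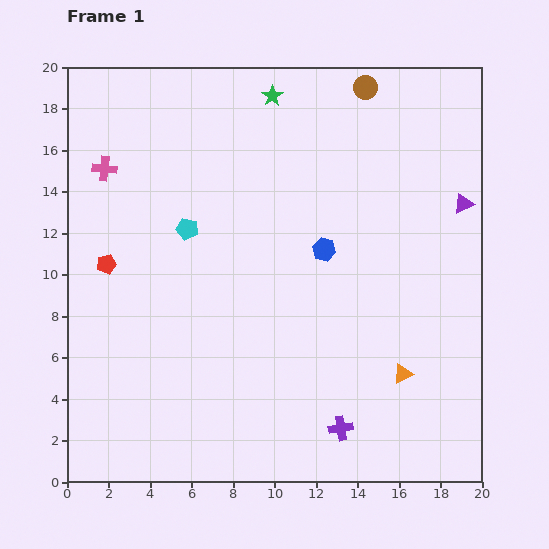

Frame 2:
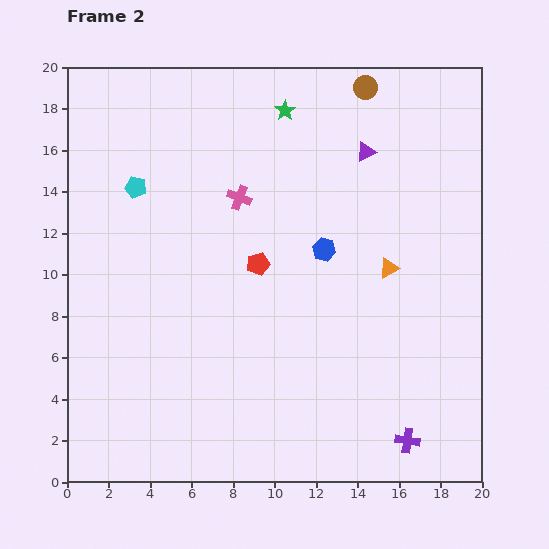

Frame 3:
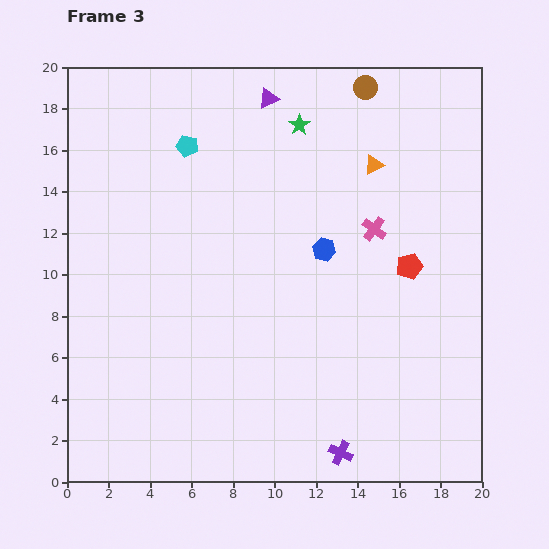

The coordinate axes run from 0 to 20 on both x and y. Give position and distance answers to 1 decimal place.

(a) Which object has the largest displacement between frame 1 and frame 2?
the red pentagon

(moved 7.3; next 6.6)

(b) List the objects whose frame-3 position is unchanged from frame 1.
the brown circle, the blue hexagon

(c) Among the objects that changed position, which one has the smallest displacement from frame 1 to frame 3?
the purple cross

(moved 1.2)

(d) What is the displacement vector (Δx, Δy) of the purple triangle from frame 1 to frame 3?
(-9.4, 5.1)

The purple triangle was at (19.1, 13.4) in frame 1 and (9.7, 18.5) in frame 3.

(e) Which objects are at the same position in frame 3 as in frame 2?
the brown circle, the blue hexagon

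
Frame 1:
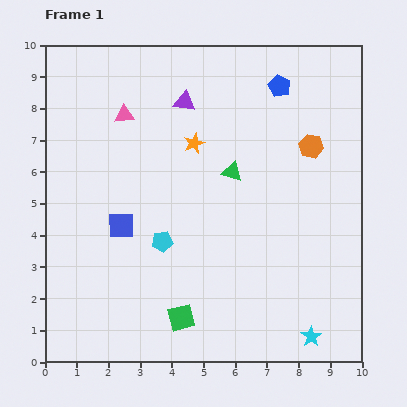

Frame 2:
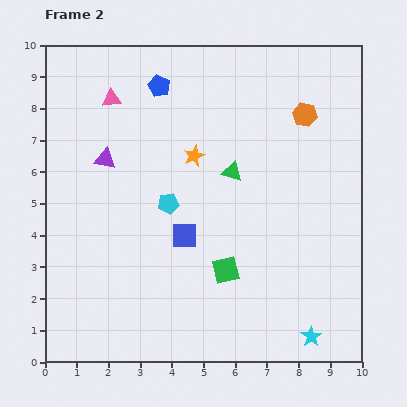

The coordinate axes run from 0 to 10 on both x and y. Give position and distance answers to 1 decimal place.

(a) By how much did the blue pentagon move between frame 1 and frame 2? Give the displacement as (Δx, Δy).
(-3.8, 0.0)

The blue pentagon was at (7.4, 8.7) in frame 1 and (3.6, 8.7) in frame 2.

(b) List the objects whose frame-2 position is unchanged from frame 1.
the green triangle, the cyan star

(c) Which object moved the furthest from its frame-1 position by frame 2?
the blue pentagon

(moved 3.8; next 3.1)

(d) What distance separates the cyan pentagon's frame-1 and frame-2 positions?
1.2

The cyan pentagon moved from (3.7, 3.8) to (3.9, 5.0), a distance of √(0.2² + 1.2²) ≈ 1.2.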